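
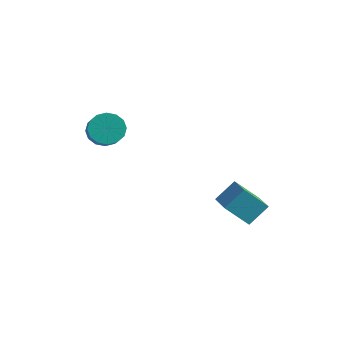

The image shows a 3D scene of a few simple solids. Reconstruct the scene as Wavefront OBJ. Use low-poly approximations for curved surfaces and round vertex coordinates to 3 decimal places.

v 3.609 1.493 -4.013
v 2.602 0.757 -2.743
v 4.074 2.518 -3.051
v 3.066 1.782 -1.781
v 4.814 0.558 -3.599
v 3.806 -0.178 -2.329
v 5.278 1.583 -2.637
v 4.271 0.847 -1.367
v -2.3 -1.94 1.981
v -1.611 -2.009 1.302
v -0.791 -2.849 2.219
v -1.48 -2.78 2.899
v -1.491 -1.601 1.568
v -0.67 -2.441 2.485
v -1.587 -1.283 1.945
v -0.767 -2.124 2.862
v -1.874 -1.142 2.332
v -1.054 -1.982 3.249
v -2.276 -1.214 2.625
v -1.456 -2.055 3.542
v -2.684 -1.481 2.745
v -1.864 -2.321 3.662
v -2.989 -1.871 2.661
v -2.169 -2.711 3.578
v -3.11 -2.279 2.395
v -2.289 -3.119 3.312
v -3.013 -2.596 2.018
v -2.193 -3.437 2.935
v -2.726 -2.738 1.631
v -1.906 -3.578 2.548
v -2.324 -2.665 1.338
v -1.504 -3.506 2.255
v -1.916 -2.399 1.218
v -1.096 -3.239 2.135
f 2 4 1
f 5 2 1
f 1 4 3
f 3 5 1
f 2 8 4
f 6 2 5
f 6 8 2
f 4 8 3
f 7 5 3
f 3 8 7
f 7 6 5
f 8 6 7
f 10 9 13
f 10 13 11
f 11 13 14
f 11 14 12
f 13 9 15
f 13 15 14
f 14 15 16
f 14 16 12
f 15 9 17
f 15 17 16
f 16 17 18
f 16 18 12
f 17 9 19
f 17 19 18
f 18 19 20
f 18 20 12
f 19 9 21
f 19 21 20
f 20 21 22
f 20 22 12
f 21 9 23
f 21 23 22
f 22 23 24
f 22 24 12
f 23 9 25
f 23 25 24
f 24 25 26
f 24 26 12
f 25 9 27
f 25 27 26
f 26 27 28
f 26 28 12
f 27 9 29
f 27 29 28
f 28 29 30
f 28 30 12
f 29 9 31
f 29 31 30
f 30 31 32
f 30 32 12
f 31 9 33
f 31 33 32
f 32 33 34
f 32 34 12
f 33 9 10
f 33 10 34
f 34 10 11
f 34 11 12



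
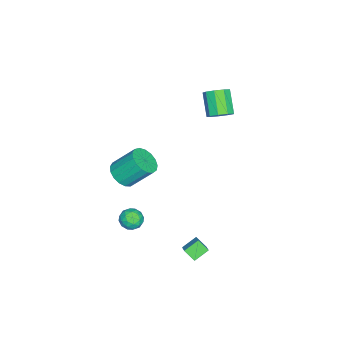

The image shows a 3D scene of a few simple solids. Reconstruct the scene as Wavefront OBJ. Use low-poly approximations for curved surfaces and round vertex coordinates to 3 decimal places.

v 1.451 -0.957 -3.806
v 2.229 -0.945 -3.818
v 1.471 -2.215 -3.762
v 2.249 -2.203 -3.774
v 1.866 -1.947 -3.147
v 1.854 -1.169 -3.175
v 1.846 -1.991 -4.405
v 1.834 -1.213 -4.433
v 2.473 -1.584 -4.189
v 2.485 -1.557 -3.411
v 1.215 -1.603 -4.169
v 1.227 -1.576 -3.391
v 1.838 -0.841 -3.816
v 1.862 -2.319 -3.764
v 1.636 -2.169 -3.396
v 2.094 -2.162 -3.403
v 1.618 -0.972 -3.438
v 2.075 -0.965 -3.445
v 1.861 -1.554 -3.051
v 1.625 -2.195 -4.135
v 2.082 -2.188 -4.142
v 1.606 -0.998 -4.177
v 2.064 -0.991 -4.184
v 1.839 -1.606 -4.529
v 2.439 -1.209 -4.041
v 2.451 -1.949 -4.015
v 2.214 -1.824 -4.386
v 2.207 -1.367 -4.402
v 2.446 -1.193 -3.584
v 2.458 -1.933 -3.558
v 2.233 -1.782 -3.19
v 2.226 -1.325 -3.206
v 2.59 -1.569 -3.802
v 1.242 -1.227 -4.022
v 1.254 -1.967 -3.996
v 1.474 -1.835 -4.374
v 1.467 -1.378 -4.39
v 1.249 -1.211 -3.565
v 1.261 -1.951 -3.539
v 1.493 -1.793 -3.178
v 1.486 -1.336 -3.194
v 1.11 -1.591 -3.778
v 1.99 -2.006 0.474
v 2.464 -1.343 -0.014
v 2.145 -0.091 1.379
v 1.67 -0.754 1.866
v 2.034 -1.295 -0.155
v 1.715 -0.043 1.238
v 1.595 -1.411 -0.152
v 1.275 -0.158 1.24
v 1.245 -1.663 -0.006
v 0.926 -0.41 1.387
v 1.066 -1.993 0.25
v 0.747 -0.741 1.643
v 1.099 -2.326 0.557
v 0.78 -1.074 1.95
v 1.336 -2.587 0.846
v 1.017 -1.334 2.238
v 1.722 -2.714 1.049
v 1.403 -1.461 2.441
v 2.17 -2.679 1.12
v 1.851 -1.426 2.513
v 2.577 -2.49 1.043
v 2.257 -1.237 2.436
v 2.848 -2.19 0.836
v 2.529 -0.938 2.229
v 2.924 -1.848 0.546
v 2.604 -0.596 1.938
v 2.785 -1.542 0.239
v 2.466 -0.29 1.632
v 2.892 2.745 -2.962
v 3.582 3.114 -2.459
v 2.989 3.391 -3.567
v 3.678 3.76 -3.064
v 3.582 2.16 -3.476
v 4.271 2.529 -2.973
v 3.678 2.806 -4.081
v 4.368 3.175 -3.578
v -2.509 2.286 3.323
v -1.922 2.333 3.879
v -2.963 1.721 5.032
v -3.551 1.674 4.477
v -2.211 2.806 3.869
v -3.253 2.194 5.022
v -2.64 3.035 3.603
v -3.681 2.423 4.756
v -3.008 2.914 3.207
v -4.049 2.302 4.36
v -3.142 2.499 2.865
v -4.184 1.887 4.018
v -2.98 1.985 2.738
v -4.022 1.372 3.891
v -2.598 1.611 2.885
v -3.64 0.999 4.038
v -2.175 1.554 3.237
v -3.216 0.941 4.39
v -1.907 1.839 3.63
v -2.949 1.227 4.783
f 1 38 17
f 38 12 41
f 17 41 6
f 38 41 17
f 1 17 13
f 17 6 18
f 13 18 2
f 17 18 13
f 1 13 22
f 13 2 23
f 22 23 8
f 13 23 22
f 1 22 34
f 22 8 37
f 34 37 11
f 22 37 34
f 1 34 38
f 34 11 42
f 38 42 12
f 34 42 38
f 2 18 29
f 18 6 32
f 29 32 10
f 18 32 29
f 6 41 19
f 41 12 40
f 19 40 5
f 41 40 19
f 12 42 39
f 42 11 35
f 39 35 3
f 42 35 39
f 11 37 36
f 37 8 24
f 36 24 7
f 37 24 36
f 8 23 28
f 23 2 25
f 28 25 9
f 23 25 28
f 4 30 16
f 30 10 31
f 16 31 5
f 30 31 16
f 4 16 14
f 16 5 15
f 14 15 3
f 16 15 14
f 4 14 21
f 14 3 20
f 21 20 7
f 14 20 21
f 4 21 26
f 21 7 27
f 26 27 9
f 21 27 26
f 4 26 30
f 26 9 33
f 30 33 10
f 26 33 30
f 5 31 19
f 31 10 32
f 19 32 6
f 31 32 19
f 3 15 39
f 15 5 40
f 39 40 12
f 15 40 39
f 7 20 36
f 20 3 35
f 36 35 11
f 20 35 36
f 9 27 28
f 27 7 24
f 28 24 8
f 27 24 28
f 10 33 29
f 33 9 25
f 29 25 2
f 33 25 29
f 44 43 47
f 44 47 45
f 45 47 48
f 45 48 46
f 47 43 49
f 47 49 48
f 48 49 50
f 48 50 46
f 49 43 51
f 49 51 50
f 50 51 52
f 50 52 46
f 51 43 53
f 51 53 52
f 52 53 54
f 52 54 46
f 53 43 55
f 53 55 54
f 54 55 56
f 54 56 46
f 55 43 57
f 55 57 56
f 56 57 58
f 56 58 46
f 57 43 59
f 57 59 58
f 58 59 60
f 58 60 46
f 59 43 61
f 59 61 60
f 60 61 62
f 60 62 46
f 61 43 63
f 61 63 62
f 62 63 64
f 62 64 46
f 63 43 65
f 63 65 64
f 64 65 66
f 64 66 46
f 65 43 67
f 65 67 66
f 66 67 68
f 66 68 46
f 67 43 69
f 67 69 68
f 68 69 70
f 68 70 46
f 69 43 44
f 69 44 70
f 70 44 45
f 70 45 46
f 72 74 71
f 75 72 71
f 71 74 73
f 73 75 71
f 72 78 74
f 76 72 75
f 76 78 72
f 74 78 73
f 77 75 73
f 73 78 77
f 77 76 75
f 78 76 77
f 80 79 83
f 80 83 81
f 81 83 84
f 81 84 82
f 83 79 85
f 83 85 84
f 84 85 86
f 84 86 82
f 85 79 87
f 85 87 86
f 86 87 88
f 86 88 82
f 87 79 89
f 87 89 88
f 88 89 90
f 88 90 82
f 89 79 91
f 89 91 90
f 90 91 92
f 90 92 82
f 91 79 93
f 91 93 92
f 92 93 94
f 92 94 82
f 93 79 95
f 93 95 94
f 94 95 96
f 94 96 82
f 95 79 97
f 95 97 96
f 96 97 98
f 96 98 82
f 97 79 80
f 97 80 98
f 98 80 81
f 98 81 82



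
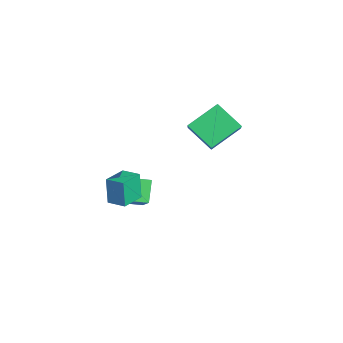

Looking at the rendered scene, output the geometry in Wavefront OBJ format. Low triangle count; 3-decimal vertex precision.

v 4.055 -3.078 -1.312
v 3.798 -3.088 -0.099
v 3.28 -2.284 -1.469
v 3.024 -2.295 -0.256
v 4.636 -2.485 -1.184
v 4.38 -2.496 0.029
v 3.862 -1.692 -1.341
v 3.605 -1.702 -0.128
v 0.856 -2.321 -3.961
v 0.123 -2.062 -3.128
v 1.047 -1.153 -4.157
v 0.314 -0.893 -3.323
v 2.466 -2.347 -2.537
v 1.733 -2.087 -1.703
v 2.657 -1.178 -2.732
v 1.924 -0.919 -1.899
v -0.305 1.018 -0.359
v -0.741 2.399 0.512
v -1.896 1.354 -1.688
v -2.332 2.735 -0.817
v 0.612 1.865 -1.243
v 0.176 3.246 -0.372
v -0.979 2.201 -2.572
v -1.415 3.582 -1.701
f 2 4 1
f 5 2 1
f 1 4 3
f 3 5 1
f 2 8 4
f 6 2 5
f 6 8 2
f 4 8 3
f 7 5 3
f 3 8 7
f 7 6 5
f 8 6 7
f 10 12 9
f 13 10 9
f 9 12 11
f 11 13 9
f 10 16 12
f 14 10 13
f 14 16 10
f 12 16 11
f 15 13 11
f 11 16 15
f 15 14 13
f 16 14 15
f 18 20 17
f 21 18 17
f 17 20 19
f 19 21 17
f 18 24 20
f 22 18 21
f 22 24 18
f 20 24 19
f 23 21 19
f 19 24 23
f 23 22 21
f 24 22 23



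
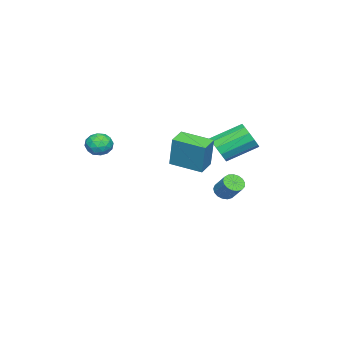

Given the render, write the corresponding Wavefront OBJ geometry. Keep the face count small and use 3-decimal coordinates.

v -0.009 1.905 0.538
v 0.369 2.243 2.473
v -0.019 3.767 0.215
v 0.359 4.105 2.149
v 1.081 1.875 0.331
v 1.459 2.213 2.265
v 1.071 3.737 0.007
v 1.449 4.075 1.942
v -3.058 2.89 0.023
v -2.277 3.134 0.485
v -3.32 4.633 1.459
v -4.102 4.39 0.997
v -2.282 3.42 0.039
v -3.325 4.919 1.013
v -2.533 3.538 -0.411
v -3.577 5.037 0.562
v -2.952 3.45 -0.724
v -3.995 4.95 0.249
v -3.404 3.185 -0.8
v -4.447 4.684 0.174
v -3.746 2.826 -0.614
v -4.789 4.325 0.359
v -3.87 2.487 -0.226
v -4.913 3.987 0.748
v -3.737 2.277 0.241
v -4.78 3.776 1.215
v -3.388 2.261 0.639
v -4.431 3.761 1.613
v -2.934 2.445 0.842
v -3.977 3.945 1.815
v -2.52 2.77 0.784
v -3.563 4.27 1.758
v -3.822 2.989 -3.391
v -3.477 3.329 -3.84
v -2.994 4.11 -2.878
v -3.338 3.771 -2.429
v -3.753 3.482 -3.825
v -3.27 4.263 -2.863
v -4.045 3.522 -3.711
v -3.562 4.303 -2.749
v -4.286 3.44 -3.523
v -3.802 4.221 -2.562
v -4.42 3.255 -3.306
v -3.937 4.036 -2.344
v -4.417 3.009 -3.107
v -3.934 3.79 -2.145
v -4.278 2.758 -2.974
v -3.795 3.54 -2.012
v -4.034 2.561 -2.936
v -3.551 3.342 -1.974
v -3.742 2.462 -3.003
v -3.259 3.243 -2.041
v -3.468 2.483 -3.158
v -2.984 3.265 -2.196
v -3.275 2.621 -3.367
v -2.791 3.402 -2.405
v -3.207 2.843 -3.581
v -2.723 3.624 -2.619
v -3.28 3.098 -3.752
v -2.797 3.88 -2.79
v 3.046 -0.588 2.534
v 3.763 -0.523 2.187
v 2.857 -1.717 1.933
v 3.574 -1.652 1.586
v 3.521 -1.779 2.373
v 3.638 -1.082 2.745
v 2.982 -1.158 1.375
v 3.099 -0.461 1.747
v 3.724 -0.876 1.471
v 4.057 -1.26 2.088
v 2.563 -0.98 2.032
v 2.896 -1.364 2.649
v 3.421 -0.456 2.413
v 3.199 -1.784 1.707
v 3.168 -1.859 2.169
v 3.589 -1.82 1.966
v 3.347 -0.785 2.741
v 3.769 -0.747 2.537
v 3.627 -1.485 2.647
v 2.851 -1.493 1.583
v 3.273 -1.455 1.379
v 3.031 -0.42 2.154
v 3.452 -0.381 1.951
v 2.993 -0.755 1.473
v 3.819 -0.626 1.788
v 3.708 -1.289 1.435
v 3.36 -0.999 1.311
v 3.429 -0.589 1.53
v 4.015 -0.851 2.151
v 3.904 -1.515 1.798
v 3.873 -1.59 2.26
v 3.941 -1.179 2.479
v 3.992 -1.058 1.73
v 2.716 -0.725 2.322
v 2.605 -1.389 1.969
v 2.679 -1.061 1.641
v 2.747 -0.65 1.86
v 2.912 -0.951 2.685
v 2.801 -1.614 2.332
v 3.191 -1.651 2.59
v 3.26 -1.241 2.809
v 2.628 -1.182 2.39
f 2 4 1
f 5 2 1
f 1 4 3
f 3 5 1
f 2 8 4
f 6 2 5
f 6 8 2
f 4 8 3
f 7 5 3
f 3 8 7
f 7 6 5
f 8 6 7
f 10 9 13
f 10 13 11
f 11 13 14
f 11 14 12
f 13 9 15
f 13 15 14
f 14 15 16
f 14 16 12
f 15 9 17
f 15 17 16
f 16 17 18
f 16 18 12
f 17 9 19
f 17 19 18
f 18 19 20
f 18 20 12
f 19 9 21
f 19 21 20
f 20 21 22
f 20 22 12
f 21 9 23
f 21 23 22
f 22 23 24
f 22 24 12
f 23 9 25
f 23 25 24
f 24 25 26
f 24 26 12
f 25 9 27
f 25 27 26
f 26 27 28
f 26 28 12
f 27 9 29
f 27 29 28
f 28 29 30
f 28 30 12
f 29 9 31
f 29 31 30
f 30 31 32
f 30 32 12
f 31 9 10
f 31 10 32
f 32 10 11
f 32 11 12
f 34 33 37
f 34 37 35
f 35 37 38
f 35 38 36
f 37 33 39
f 37 39 38
f 38 39 40
f 38 40 36
f 39 33 41
f 39 41 40
f 40 41 42
f 40 42 36
f 41 33 43
f 41 43 42
f 42 43 44
f 42 44 36
f 43 33 45
f 43 45 44
f 44 45 46
f 44 46 36
f 45 33 47
f 45 47 46
f 46 47 48
f 46 48 36
f 47 33 49
f 47 49 48
f 48 49 50
f 48 50 36
f 49 33 51
f 49 51 50
f 50 51 52
f 50 52 36
f 51 33 53
f 51 53 52
f 52 53 54
f 52 54 36
f 53 33 55
f 53 55 54
f 54 55 56
f 54 56 36
f 55 33 57
f 55 57 56
f 56 57 58
f 56 58 36
f 57 33 59
f 57 59 58
f 58 59 60
f 58 60 36
f 59 33 34
f 59 34 60
f 60 34 35
f 60 35 36
f 61 98 77
f 98 72 101
f 77 101 66
f 98 101 77
f 61 77 73
f 77 66 78
f 73 78 62
f 77 78 73
f 61 73 82
f 73 62 83
f 82 83 68
f 73 83 82
f 61 82 94
f 82 68 97
f 94 97 71
f 82 97 94
f 61 94 98
f 94 71 102
f 98 102 72
f 94 102 98
f 62 78 89
f 78 66 92
f 89 92 70
f 78 92 89
f 66 101 79
f 101 72 100
f 79 100 65
f 101 100 79
f 72 102 99
f 102 71 95
f 99 95 63
f 102 95 99
f 71 97 96
f 97 68 84
f 96 84 67
f 97 84 96
f 68 83 88
f 83 62 85
f 88 85 69
f 83 85 88
f 64 90 76
f 90 70 91
f 76 91 65
f 90 91 76
f 64 76 74
f 76 65 75
f 74 75 63
f 76 75 74
f 64 74 81
f 74 63 80
f 81 80 67
f 74 80 81
f 64 81 86
f 81 67 87
f 86 87 69
f 81 87 86
f 64 86 90
f 86 69 93
f 90 93 70
f 86 93 90
f 65 91 79
f 91 70 92
f 79 92 66
f 91 92 79
f 63 75 99
f 75 65 100
f 99 100 72
f 75 100 99
f 67 80 96
f 80 63 95
f 96 95 71
f 80 95 96
f 69 87 88
f 87 67 84
f 88 84 68
f 87 84 88
f 70 93 89
f 93 69 85
f 89 85 62
f 93 85 89



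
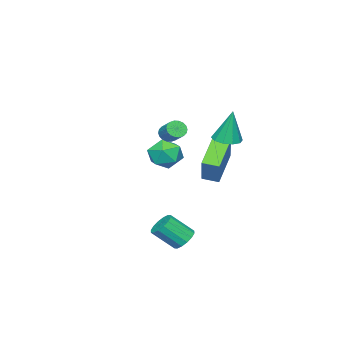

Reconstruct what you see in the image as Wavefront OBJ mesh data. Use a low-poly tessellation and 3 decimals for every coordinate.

v -1.96 -1.625 -0.009
v -0.918 -1.379 0.06
v -1.622 -3.221 0.58
v -0.58 -2.975 0.649
v -1.284 -2.518 1.316
v -1.493 -1.531 0.952
v -1.047 -3.069 -0.312
v -1.256 -2.082 -0.676
v -0.354 -2.271 -0.128
v -0.501 -1.931 0.879
v -2.039 -2.669 -0.239
v -2.186 -2.329 0.768
v 3.482 2.338 -3.032
v 3.919 2.061 -3.547
v 4.615 1.146 -2.463
v 4.178 1.422 -1.948
v 4.105 2.362 -3.412
v 4.801 1.446 -2.329
v 4.123 2.656 -3.175
v 4.819 1.74 -2.092
v 3.97 2.865 -2.9
v 4.666 1.949 -1.817
v 3.686 2.932 -2.66
v 4.382 2.017 -1.577
v 3.347 2.841 -2.52
v 4.043 1.925 -1.437
v 3.045 2.614 -2.517
v 3.741 1.699 -1.433
v 2.859 2.314 -2.651
v 3.555 1.398 -1.568
v 2.841 2.02 -2.888
v 3.537 1.104 -1.805
v 2.994 1.811 -3.163
v 3.69 0.895 -2.08
v 3.278 1.743 -3.403
v 3.974 0.828 -2.32
v 3.617 1.835 -3.543
v 4.313 0.919 -2.46
v 1.146 -0.319 2.904
v 1.599 -0.634 3.004
v 2.046 0.205 3.615
v 1.594 0.519 3.516
v 1.66 -0.513 2.795
v 2.107 0.325 3.406
v 1.619 -0.355 2.607
v 2.067 0.484 3.218
v 1.485 -0.189 2.478
v 1.932 0.649 3.089
v 1.283 -0.049 2.433
v 1.731 0.789 3.044
v 1.055 0.037 2.482
v 1.502 0.876 3.093
v 0.844 0.053 2.615
v 1.292 0.892 3.226
v 0.694 -0.005 2.805
v 1.141 0.834 3.416
v 0.633 -0.125 3.014
v 1.08 0.713 3.625
v 0.673 -0.284 3.202
v 1.121 0.555 3.813
v 0.808 -0.449 3.331
v 1.255 0.389 3.942
v 1.009 -0.589 3.376
v 1.457 0.249 3.987
v 1.238 -0.676 3.327
v 1.685 0.163 3.938
v 1.448 -0.692 3.194
v 1.896 0.147 3.805
v 0.391 2.694 2.956
v 1.131 2.965 2.907
v 0.389 3.046 4.884
v 0.828 3.341 2.838
v 0.358 3.47 2.814
v -0.1 3.303 2.844
v -0.37 2.902 2.917
v -0.35 2.423 3.005
v -0.046 2.046 3.074
v 0.424 1.917 3.098
v 0.882 2.085 3.068
v 1.152 2.485 2.995
v -0.598 0.483 -0.607
v -2.221 0.063 0.675
v -0.946 1.329 -0.771
v -2.569 0.91 0.511
v 0.469 1.23 0.989
v -1.154 0.811 2.271
v 0.121 2.077 0.825
v -1.502 1.657 2.107
f 1 12 6
f 1 6 2
f 1 2 8
f 1 8 11
f 1 11 12
f 2 6 10
f 6 12 5
f 12 11 3
f 11 8 7
f 8 2 9
f 4 10 5
f 4 5 3
f 4 3 7
f 4 7 9
f 4 9 10
f 5 10 6
f 3 5 12
f 7 3 11
f 9 7 8
f 10 9 2
f 14 13 17
f 14 17 15
f 15 17 18
f 15 18 16
f 17 13 19
f 17 19 18
f 18 19 20
f 18 20 16
f 19 13 21
f 19 21 20
f 20 21 22
f 20 22 16
f 21 13 23
f 21 23 22
f 22 23 24
f 22 24 16
f 23 13 25
f 23 25 24
f 24 25 26
f 24 26 16
f 25 13 27
f 25 27 26
f 26 27 28
f 26 28 16
f 27 13 29
f 27 29 28
f 28 29 30
f 28 30 16
f 29 13 31
f 29 31 30
f 30 31 32
f 30 32 16
f 31 13 33
f 31 33 32
f 32 33 34
f 32 34 16
f 33 13 35
f 33 35 34
f 34 35 36
f 34 36 16
f 35 13 37
f 35 37 36
f 36 37 38
f 36 38 16
f 37 13 14
f 37 14 38
f 38 14 15
f 38 15 16
f 40 39 43
f 40 43 41
f 41 43 44
f 41 44 42
f 43 39 45
f 43 45 44
f 44 45 46
f 44 46 42
f 45 39 47
f 45 47 46
f 46 47 48
f 46 48 42
f 47 39 49
f 47 49 48
f 48 49 50
f 48 50 42
f 49 39 51
f 49 51 50
f 50 51 52
f 50 52 42
f 51 39 53
f 51 53 52
f 52 53 54
f 52 54 42
f 53 39 55
f 53 55 54
f 54 55 56
f 54 56 42
f 55 39 57
f 55 57 56
f 56 57 58
f 56 58 42
f 57 39 59
f 57 59 58
f 58 59 60
f 58 60 42
f 59 39 61
f 59 61 60
f 60 61 62
f 60 62 42
f 61 39 63
f 61 63 62
f 62 63 64
f 62 64 42
f 63 39 65
f 63 65 64
f 64 65 66
f 64 66 42
f 65 39 67
f 65 67 66
f 66 67 68
f 66 68 42
f 67 39 40
f 67 40 68
f 68 40 41
f 68 41 42
f 70 69 72
f 70 72 71
f 72 69 73
f 72 73 71
f 73 69 74
f 73 74 71
f 74 69 75
f 74 75 71
f 75 69 76
f 75 76 71
f 76 69 77
f 76 77 71
f 77 69 78
f 77 78 71
f 78 69 79
f 78 79 71
f 79 69 80
f 79 80 71
f 80 69 70
f 80 70 71
f 82 84 81
f 85 82 81
f 81 84 83
f 83 85 81
f 82 88 84
f 86 82 85
f 86 88 82
f 84 88 83
f 87 85 83
f 83 88 87
f 87 86 85
f 88 86 87



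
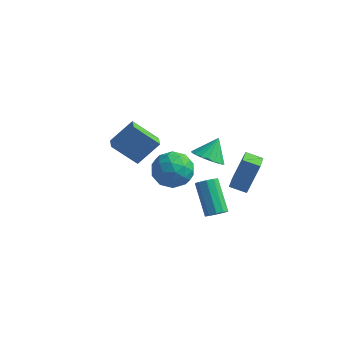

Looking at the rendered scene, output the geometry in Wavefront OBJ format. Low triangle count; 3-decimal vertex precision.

v -0.545 -0.369 -1.113
v 0.485 -1.025 -0.894
v -1.165 -1.775 -2.406
v -0.135 -2.431 -2.187
v -0.997 -2.316 -1.302
v -0.614 -1.448 -0.503
v -0.066 -1.352 -2.797
v 0.317 -0.484 -1.998
v 0.781 -1.633 -1.935
v 0.206 -2.229 -1.011
v -0.886 -0.571 -2.289
v -1.461 -1.167 -1.365
v 0.025 -0.574 -0.89
v -0.705 -2.226 -2.41
v -1.211 -2.159 -1.89
v -0.606 -2.544 -1.761
v -0.621 -0.822 -0.66
v -0.016 -1.208 -0.532
v -0.887 -1.967 -0.771
v -0.664 -1.592 -2.768
v -0.059 -1.978 -2.64
v -0.074 -0.256 -1.539
v 0.531 -0.641 -1.41
v 0.207 -0.833 -2.529
v 0.804 -1.317 -1.374
v 0.439 -2.143 -2.133
v 0.48 -1.509 -2.492
v 0.705 -0.998 -2.022
v 0.466 -1.667 -0.831
v 0.101 -2.493 -1.59
v -0.405 -2.426 -1.07
v -0.18 -1.915 -0.601
v 0.64 -2.024 -1.442
v -0.781 -0.307 -1.71
v -1.146 -1.133 -2.469
v -0.5 -0.885 -2.699
v -0.275 -0.374 -2.23
v -1.119 -0.657 -1.167
v -1.484 -1.483 -1.926
v -1.385 -1.802 -1.278
v -1.16 -1.291 -0.808
v -1.32 -0.776 -1.858
v 3.276 -3.752 -2.039
v 3.831 -3.535 -1.78
v 2.74 -2.411 -0.382
v 2.184 -2.628 -0.641
v 3.722 -3.28 -2.071
v 2.63 -2.156 -0.672
v 3.442 -3.205 -2.349
v 2.351 -2.081 -0.95
v 3.099 -3.339 -2.509
v 2.007 -2.215 -1.111
v 2.823 -3.631 -2.49
v 1.732 -2.507 -1.091
v 2.72 -3.969 -2.298
v 1.629 -2.845 -0.9
v 2.83 -4.224 -2.008
v 1.738 -3.1 -0.609
v 3.109 -4.299 -1.73
v 2.018 -3.175 -0.331
v 3.453 -4.165 -1.569
v 2.361 -3.041 -0.171
v 3.728 -3.873 -1.589
v 2.637 -2.749 -0.19
v 2.785 -1.01 -2.236
v 3.224 -0.278 -0.406
v 2.455 0.193 -2.638
v 2.893 0.925 -0.807
v 3.747 -0.845 -2.533
v 4.185 -0.113 -0.702
v 3.416 0.358 -2.934
v 3.855 1.09 -1.104
v -3.418 0.457 -3.275
v -4.823 0.06 -1.983
v -2.509 1.412 -1.992
v -3.914 1.015 -0.7
v -2.966 -0.315 -3.02
v -4.371 -0.712 -1.728
v -2.057 0.64 -1.737
v -3.462 0.243 -0.445
v 0.493 1.35 -2.555
v 1.321 1.698 -3.017
v 0.727 2.27 -1.445
v 0.998 1.968 -3.174
v 0.575 2.116 -3.208
v 0.135 2.112 -3.112
v -0.233 1.957 -2.906
v -0.457 1.682 -2.63
v -0.493 1.341 -2.34
v -0.334 1.002 -2.092
v -0.011 0.731 -1.935
v 0.412 0.584 -1.901
v 0.851 0.587 -1.997
v 1.22 0.742 -2.203
v 1.444 1.017 -2.479
v 1.48 1.358 -2.769
f 1 38 17
f 38 12 41
f 17 41 6
f 38 41 17
f 1 17 13
f 17 6 18
f 13 18 2
f 17 18 13
f 1 13 22
f 13 2 23
f 22 23 8
f 13 23 22
f 1 22 34
f 22 8 37
f 34 37 11
f 22 37 34
f 1 34 38
f 34 11 42
f 38 42 12
f 34 42 38
f 2 18 29
f 18 6 32
f 29 32 10
f 18 32 29
f 6 41 19
f 41 12 40
f 19 40 5
f 41 40 19
f 12 42 39
f 42 11 35
f 39 35 3
f 42 35 39
f 11 37 36
f 37 8 24
f 36 24 7
f 37 24 36
f 8 23 28
f 23 2 25
f 28 25 9
f 23 25 28
f 4 30 16
f 30 10 31
f 16 31 5
f 30 31 16
f 4 16 14
f 16 5 15
f 14 15 3
f 16 15 14
f 4 14 21
f 14 3 20
f 21 20 7
f 14 20 21
f 4 21 26
f 21 7 27
f 26 27 9
f 21 27 26
f 4 26 30
f 26 9 33
f 30 33 10
f 26 33 30
f 5 31 19
f 31 10 32
f 19 32 6
f 31 32 19
f 3 15 39
f 15 5 40
f 39 40 12
f 15 40 39
f 7 20 36
f 20 3 35
f 36 35 11
f 20 35 36
f 9 27 28
f 27 7 24
f 28 24 8
f 27 24 28
f 10 33 29
f 33 9 25
f 29 25 2
f 33 25 29
f 44 43 47
f 44 47 45
f 45 47 48
f 45 48 46
f 47 43 49
f 47 49 48
f 48 49 50
f 48 50 46
f 49 43 51
f 49 51 50
f 50 51 52
f 50 52 46
f 51 43 53
f 51 53 52
f 52 53 54
f 52 54 46
f 53 43 55
f 53 55 54
f 54 55 56
f 54 56 46
f 55 43 57
f 55 57 56
f 56 57 58
f 56 58 46
f 57 43 59
f 57 59 58
f 58 59 60
f 58 60 46
f 59 43 61
f 59 61 60
f 60 61 62
f 60 62 46
f 61 43 63
f 61 63 62
f 62 63 64
f 62 64 46
f 63 43 44
f 63 44 64
f 64 44 45
f 64 45 46
f 66 68 65
f 69 66 65
f 65 68 67
f 67 69 65
f 66 72 68
f 70 66 69
f 70 72 66
f 68 72 67
f 71 69 67
f 67 72 71
f 71 70 69
f 72 70 71
f 74 76 73
f 77 74 73
f 73 76 75
f 75 77 73
f 74 80 76
f 78 74 77
f 78 80 74
f 76 80 75
f 79 77 75
f 75 80 79
f 79 78 77
f 80 78 79
f 82 81 84
f 82 84 83
f 84 81 85
f 84 85 83
f 85 81 86
f 85 86 83
f 86 81 87
f 86 87 83
f 87 81 88
f 87 88 83
f 88 81 89
f 88 89 83
f 89 81 90
f 89 90 83
f 90 81 91
f 90 91 83
f 91 81 92
f 91 92 83
f 92 81 93
f 92 93 83
f 93 81 94
f 93 94 83
f 94 81 95
f 94 95 83
f 95 81 96
f 95 96 83
f 96 81 82
f 96 82 83



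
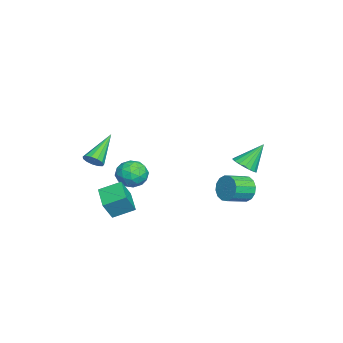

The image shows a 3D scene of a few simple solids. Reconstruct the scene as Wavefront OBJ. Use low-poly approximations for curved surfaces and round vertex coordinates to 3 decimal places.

v 0.429 -3.709 -2.367
v 0.912 -4.131 -1.236
v 0.194 -2.499 -1.816
v 0.677 -2.921 -0.685
v 1.843 -3.239 -2.795
v 2.326 -3.661 -1.664
v 1.608 -2.029 -2.244
v 2.091 -2.451 -1.113
v -0.284 3.557 -1.308
v 0.205 3.678 -2.005
v 1.034 2.725 -1.588
v 0.544 2.603 -0.892
v 0.37 3.955 -1.698
v 1.199 3.002 -1.282
v 0.36 4.126 -1.287
v 1.189 3.172 -0.871
v 0.177 4.144 -0.881
v 1.006 3.19 -0.465
v -0.129 4.005 -0.59
v 0.699 3.051 -0.174
v -0.478 3.745 -0.492
v 0.351 2.792 -0.075
v -0.774 3.435 -0.612
v 0.055 2.482 -0.195
v -0.939 3.158 -0.918
v -0.11 2.205 -0.502
v -0.929 2.988 -1.329
v -0.1 2.034 -0.913
v -0.746 2.97 -1.735
v 0.083 2.016 -1.319
v -0.439 3.109 -2.026
v 0.389 2.155 -1.61
v -0.091 3.368 -2.125
v 0.738 2.415 -1.708
v 3.2 -3.964 2.066
v 3.409 -4.307 2.525
v 1.64 -3.276 3.294
v 3.566 -4.002 2.553
v 3.606 -3.685 2.426
v 3.517 -3.456 2.185
v 3.327 -3.389 1.907
v 3.097 -3.504 1.679
v 2.9 -3.765 1.574
v 2.797 -4.089 1.625
v 2.823 -4.373 1.817
v 2.968 -4.528 2.088
v 3.186 -4.503 2.352
v -2.105 3.351 -0.484
v -1.702 2.868 0.009
v -2.655 4.329 0.924
v -1.461 3.118 -0.071
v -1.349 3.415 -0.233
v -1.386 3.699 -0.444
v -1.565 3.914 -0.664
v -1.852 4.018 -0.848
v -2.189 3.989 -0.959
v -2.509 3.835 -0.977
v -2.75 3.585 -0.897
v -2.862 3.288 -0.736
v -2.825 3.004 -0.524
v -2.645 2.789 -0.305
v -2.359 2.685 -0.121
v -2.022 2.713 -0.009
v -2.411 -2.055 -1.489
v -1.788 -2.749 -1.816
v -3.652 -2.991 -1.864
v -3.029 -3.685 -2.191
v -3.08 -3.483 -1.225
v -2.313 -2.904 -0.993
v -3.127 -2.836 -2.687
v -2.36 -2.257 -2.455
v -2.231 -3.232 -2.556
v -2.202 -3.632 -1.653
v -3.238 -2.108 -2.027
v -3.209 -2.508 -1.124
v -1.99 -2.32 -1.62
v -3.45 -3.42 -2.06
v -3.48 -3.301 -1.493
v -3.114 -3.709 -1.685
v -2.299 -2.411 -1.136
v -1.933 -2.819 -1.328
v -2.693 -3.25 -0.981
v -3.507 -2.921 -2.352
v -3.141 -3.329 -2.544
v -2.326 -2.031 -1.995
v -1.96 -2.439 -2.187
v -2.747 -2.49 -2.699
v -1.885 -3.012 -2.247
v -2.614 -3.562 -2.467
v -2.671 -3.063 -2.759
v -2.22 -2.723 -2.623
v -1.868 -3.247 -1.716
v -2.597 -3.797 -1.936
v -2.627 -3.678 -1.368
v -2.177 -3.338 -1.232
v -2.128 -3.531 -2.151
v -2.843 -1.943 -1.744
v -3.572 -2.493 -1.964
v -3.263 -2.402 -2.448
v -2.813 -2.062 -2.312
v -2.826 -2.178 -1.213
v -3.555 -2.728 -1.433
v -3.22 -3.017 -1.057
v -2.769 -2.677 -0.921
v -3.312 -2.209 -1.529
f 2 4 1
f 5 2 1
f 1 4 3
f 3 5 1
f 2 8 4
f 6 2 5
f 6 8 2
f 4 8 3
f 7 5 3
f 3 8 7
f 7 6 5
f 8 6 7
f 10 9 13
f 10 13 11
f 11 13 14
f 11 14 12
f 13 9 15
f 13 15 14
f 14 15 16
f 14 16 12
f 15 9 17
f 15 17 16
f 16 17 18
f 16 18 12
f 17 9 19
f 17 19 18
f 18 19 20
f 18 20 12
f 19 9 21
f 19 21 20
f 20 21 22
f 20 22 12
f 21 9 23
f 21 23 22
f 22 23 24
f 22 24 12
f 23 9 25
f 23 25 24
f 24 25 26
f 24 26 12
f 25 9 27
f 25 27 26
f 26 27 28
f 26 28 12
f 27 9 29
f 27 29 28
f 28 29 30
f 28 30 12
f 29 9 31
f 29 31 30
f 30 31 32
f 30 32 12
f 31 9 33
f 31 33 32
f 32 33 34
f 32 34 12
f 33 9 10
f 33 10 34
f 34 10 11
f 34 11 12
f 36 35 38
f 36 38 37
f 38 35 39
f 38 39 37
f 39 35 40
f 39 40 37
f 40 35 41
f 40 41 37
f 41 35 42
f 41 42 37
f 42 35 43
f 42 43 37
f 43 35 44
f 43 44 37
f 44 35 45
f 44 45 37
f 45 35 46
f 45 46 37
f 46 35 47
f 46 47 37
f 47 35 36
f 47 36 37
f 49 48 51
f 49 51 50
f 51 48 52
f 51 52 50
f 52 48 53
f 52 53 50
f 53 48 54
f 53 54 50
f 54 48 55
f 54 55 50
f 55 48 56
f 55 56 50
f 56 48 57
f 56 57 50
f 57 48 58
f 57 58 50
f 58 48 59
f 58 59 50
f 59 48 60
f 59 60 50
f 60 48 61
f 60 61 50
f 61 48 62
f 61 62 50
f 62 48 63
f 62 63 50
f 63 48 49
f 63 49 50
f 64 101 80
f 101 75 104
f 80 104 69
f 101 104 80
f 64 80 76
f 80 69 81
f 76 81 65
f 80 81 76
f 64 76 85
f 76 65 86
f 85 86 71
f 76 86 85
f 64 85 97
f 85 71 100
f 97 100 74
f 85 100 97
f 64 97 101
f 97 74 105
f 101 105 75
f 97 105 101
f 65 81 92
f 81 69 95
f 92 95 73
f 81 95 92
f 69 104 82
f 104 75 103
f 82 103 68
f 104 103 82
f 75 105 102
f 105 74 98
f 102 98 66
f 105 98 102
f 74 100 99
f 100 71 87
f 99 87 70
f 100 87 99
f 71 86 91
f 86 65 88
f 91 88 72
f 86 88 91
f 67 93 79
f 93 73 94
f 79 94 68
f 93 94 79
f 67 79 77
f 79 68 78
f 77 78 66
f 79 78 77
f 67 77 84
f 77 66 83
f 84 83 70
f 77 83 84
f 67 84 89
f 84 70 90
f 89 90 72
f 84 90 89
f 67 89 93
f 89 72 96
f 93 96 73
f 89 96 93
f 68 94 82
f 94 73 95
f 82 95 69
f 94 95 82
f 66 78 102
f 78 68 103
f 102 103 75
f 78 103 102
f 70 83 99
f 83 66 98
f 99 98 74
f 83 98 99
f 72 90 91
f 90 70 87
f 91 87 71
f 90 87 91
f 73 96 92
f 96 72 88
f 92 88 65
f 96 88 92



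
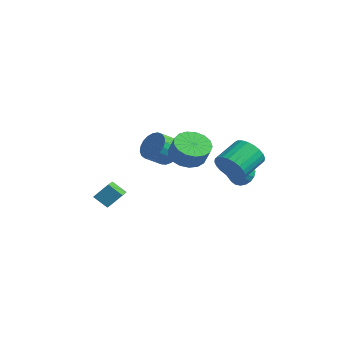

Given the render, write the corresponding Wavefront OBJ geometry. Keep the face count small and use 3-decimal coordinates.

v -1.538 -3.157 -3.418
v -2.225 -3.621 -2.743
v -1.154 -2.431 -2.529
v -1.841 -2.896 -1.853
v -0.659 -4.004 -3.107
v -1.346 -4.469 -2.431
v -0.275 -3.279 -2.217
v -0.962 -3.743 -1.542
v -3.028 1.715 -1.052
v -2.573 1.192 -1.8
v -2.637 0.102 -1.076
v -3.092 0.625 -0.328
v -2.242 1.324 -1.571
v -2.305 0.234 -0.847
v -2.046 1.525 -1.252
v -2.11 0.435 -0.528
v -2.021 1.758 -0.899
v -2.084 0.668 -0.175
v -2.169 1.984 -0.572
v -2.233 0.894 0.152
v -2.466 2.163 -0.328
v -2.53 1.073 0.396
v -2.861 2.265 -0.209
v -2.924 1.175 0.515
v -3.284 2.272 -0.236
v -3.348 1.182 0.488
v -3.663 2.182 -0.405
v -3.727 1.092 0.319
v -3.932 2.012 -0.685
v -3.996 0.922 0.039
v -4.045 1.79 -1.028
v -4.109 0.7 -0.304
v -3.982 1.556 -1.376
v -4.046 0.466 -0.652
v -3.754 1.349 -1.667
v -3.818 0.259 -0.943
v -3.401 1.205 -1.853
v -3.465 0.115 -1.129
v -2.983 1.149 -1.9
v -3.047 0.059 -1.176
v 2.897 1.624 -0.256
v 3.588 1.401 0.502
v 3.254 2.993 1.274
v 2.563 3.216 0.516
v 3.829 1.586 0.227
v 3.495 3.177 0.999
v 3.927 1.776 -0.123
v 3.594 3.367 0.649
v 3.869 1.943 -0.492
v 3.535 3.534 0.28
v 3.663 2.061 -0.826
v 3.329 3.653 -0.054
v 3.34 2.113 -1.073
v 3.006 3.705 -0.301
v 2.95 2.091 -1.195
v 2.616 3.682 -0.423
v 2.551 1.997 -1.175
v 2.218 3.589 -0.403
v 2.206 1.847 -1.014
v 1.872 3.439 -0.242
v 1.965 1.663 -0.739
v 1.631 3.254 0.033
v 1.866 1.473 -0.389
v 1.533 3.064 0.383
v 1.925 1.306 -0.02
v 1.591 2.897 0.752
v 2.131 1.187 0.314
v 1.797 2.779 1.086
v 2.454 1.135 0.561
v 2.12 2.727 1.333
v 2.844 1.158 0.683
v 2.51 2.749 1.455
v 3.242 1.251 0.663
v 2.909 2.843 1.435
v 0.457 4.322 -2.173
v 1.117 4.105 -2.775
v 0.783 2.578 -1.187
v 1.314 4.294 -2.507
v 1.362 4.488 -2.18
v 1.253 4.652 -1.852
v 1.007 4.76 -1.58
v 0.666 4.792 -1.41
v 0.288 4.743 -1.372
v -0.06 4.621 -1.473
v -0.319 4.447 -1.694
v -0.444 4.252 -1.999
v -0.413 4.069 -2.333
v -0.232 3.929 -2.64
v 0.068 3.858 -2.866
v 0.436 3.867 -2.972
v 0.807 3.954 -2.94
v 0.169 0.716 0.023
v 0.987 1.282 -0.446
v 1.689 1.19 0.667
v 0.871 0.624 1.137
v 0.687 1.654 -0.226
v 1.389 1.562 0.887
v 0.267 1.811 0.051
v 0.97 1.719 1.165
v -0.174 1.717 0.322
v 0.528 1.626 1.436
v -0.537 1.394 0.524
v 0.165 1.303 1.638
v -0.739 0.916 0.612
v -0.036 0.824 1.726
v -0.732 0.391 0.565
v -0.03 0.3 1.678
v -0.519 -0.059 0.393
v 0.183 -0.15 1.507
v -0.149 -0.331 0.137
v 0.554 -0.423 1.251
v 0.295 -0.364 -0.145
v 0.997 -0.456 0.969
v 0.709 -0.149 -0.389
v 1.411 -0.241 0.725
v 1 0.263 -0.538
v 1.702 0.172 0.576
v 1.1 0.78 -0.559
v 1.802 0.688 0.555
f 2 4 1
f 5 2 1
f 1 4 3
f 3 5 1
f 2 8 4
f 6 2 5
f 6 8 2
f 4 8 3
f 7 5 3
f 3 8 7
f 7 6 5
f 8 6 7
f 10 9 13
f 10 13 11
f 11 13 14
f 11 14 12
f 13 9 15
f 13 15 14
f 14 15 16
f 14 16 12
f 15 9 17
f 15 17 16
f 16 17 18
f 16 18 12
f 17 9 19
f 17 19 18
f 18 19 20
f 18 20 12
f 19 9 21
f 19 21 20
f 20 21 22
f 20 22 12
f 21 9 23
f 21 23 22
f 22 23 24
f 22 24 12
f 23 9 25
f 23 25 24
f 24 25 26
f 24 26 12
f 25 9 27
f 25 27 26
f 26 27 28
f 26 28 12
f 27 9 29
f 27 29 28
f 28 29 30
f 28 30 12
f 29 9 31
f 29 31 30
f 30 31 32
f 30 32 12
f 31 9 33
f 31 33 32
f 32 33 34
f 32 34 12
f 33 9 35
f 33 35 34
f 34 35 36
f 34 36 12
f 35 9 37
f 35 37 36
f 36 37 38
f 36 38 12
f 37 9 39
f 37 39 38
f 38 39 40
f 38 40 12
f 39 9 10
f 39 10 40
f 40 10 11
f 40 11 12
f 42 41 45
f 42 45 43
f 43 45 46
f 43 46 44
f 45 41 47
f 45 47 46
f 46 47 48
f 46 48 44
f 47 41 49
f 47 49 48
f 48 49 50
f 48 50 44
f 49 41 51
f 49 51 50
f 50 51 52
f 50 52 44
f 51 41 53
f 51 53 52
f 52 53 54
f 52 54 44
f 53 41 55
f 53 55 54
f 54 55 56
f 54 56 44
f 55 41 57
f 55 57 56
f 56 57 58
f 56 58 44
f 57 41 59
f 57 59 58
f 58 59 60
f 58 60 44
f 59 41 61
f 59 61 60
f 60 61 62
f 60 62 44
f 61 41 63
f 61 63 62
f 62 63 64
f 62 64 44
f 63 41 65
f 63 65 64
f 64 65 66
f 64 66 44
f 65 41 67
f 65 67 66
f 66 67 68
f 66 68 44
f 67 41 69
f 67 69 68
f 68 69 70
f 68 70 44
f 69 41 71
f 69 71 70
f 70 71 72
f 70 72 44
f 71 41 73
f 71 73 72
f 72 73 74
f 72 74 44
f 73 41 42
f 73 42 74
f 74 42 43
f 74 43 44
f 76 75 78
f 76 78 77
f 78 75 79
f 78 79 77
f 79 75 80
f 79 80 77
f 80 75 81
f 80 81 77
f 81 75 82
f 81 82 77
f 82 75 83
f 82 83 77
f 83 75 84
f 83 84 77
f 84 75 85
f 84 85 77
f 85 75 86
f 85 86 77
f 86 75 87
f 86 87 77
f 87 75 88
f 87 88 77
f 88 75 89
f 88 89 77
f 89 75 90
f 89 90 77
f 90 75 91
f 90 91 77
f 91 75 76
f 91 76 77
f 93 92 96
f 93 96 94
f 94 96 97
f 94 97 95
f 96 92 98
f 96 98 97
f 97 98 99
f 97 99 95
f 98 92 100
f 98 100 99
f 99 100 101
f 99 101 95
f 100 92 102
f 100 102 101
f 101 102 103
f 101 103 95
f 102 92 104
f 102 104 103
f 103 104 105
f 103 105 95
f 104 92 106
f 104 106 105
f 105 106 107
f 105 107 95
f 106 92 108
f 106 108 107
f 107 108 109
f 107 109 95
f 108 92 110
f 108 110 109
f 109 110 111
f 109 111 95
f 110 92 112
f 110 112 111
f 111 112 113
f 111 113 95
f 112 92 114
f 112 114 113
f 113 114 115
f 113 115 95
f 114 92 116
f 114 116 115
f 115 116 117
f 115 117 95
f 116 92 118
f 116 118 117
f 117 118 119
f 117 119 95
f 118 92 93
f 118 93 119
f 119 93 94
f 119 94 95



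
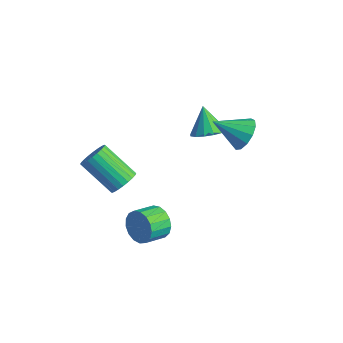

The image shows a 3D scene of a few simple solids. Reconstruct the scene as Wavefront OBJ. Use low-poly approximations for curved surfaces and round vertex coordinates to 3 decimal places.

v -0.953 -2.506 -0.172
v -0.45 -2.649 0.38
v -2.005 -3.156 1.664
v -2.507 -3.014 1.112
v -0.506 -2.361 0.425
v -2.061 -2.869 1.71
v -0.63 -2.095 0.38
v -2.185 -2.603 1.665
v -0.803 -1.893 0.25
v -2.358 -2.4 1.535
v -0.999 -1.783 0.057
v -2.554 -2.291 1.341
v -1.188 -1.784 -0.172
v -2.743 -2.291 1.113
v -1.341 -1.894 -0.401
v -2.896 -2.402 0.884
v -1.435 -2.098 -0.595
v -2.99 -2.606 0.69
v -1.455 -2.364 -0.724
v -3.01 -2.871 0.56
v -1.399 -2.651 -0.77
v -2.954 -3.159 0.515
v -1.275 -2.917 -0.725
v -2.83 -3.425 0.56
v -1.102 -3.12 -0.595
v -2.657 -3.627 0.69
v -0.906 -3.229 -0.401
v -2.461 -3.737 0.883
v -0.717 -3.229 -0.173
v -2.272 -3.736 1.112
v -0.564 -3.118 0.056
v -2.119 -3.626 1.341
v -0.47 -2.914 0.25
v -2.025 -3.422 1.535
v -1.435 3.065 -0.324
v -0.666 3.238 0.111
v -2.225 3.395 0.944
v -0.794 3.646 -0.075
v -1.093 3.898 -0.327
v -1.484 3.927 -0.579
v -1.862 3.725 -0.762
v -2.125 3.347 -0.828
v -2.204 2.893 -0.759
v -2.076 2.485 -0.573
v -1.776 2.233 -0.321
v -1.385 2.204 -0.069
v -1.007 2.406 0.114
v -0.744 2.784 0.18
v 0.443 -1.686 -2.614
v 0.818 -1.933 -3.383
v 0.791 -3.06 -3.035
v 0.417 -2.814 -2.266
v 1.15 -1.862 -3.126
v 1.123 -2.989 -2.778
v 1.32 -1.75 -2.752
v 1.293 -2.877 -2.404
v 1.29 -1.624 -2.347
v 1.263 -2.751 -1.998
v 1.066 -1.512 -2.002
v 1.039 -2.639 -1.654
v 0.699 -1.44 -1.798
v 0.672 -2.567 -1.449
v 0.273 -1.425 -1.781
v 0.246 -2.552 -1.432
v -0.113 -1.469 -1.955
v -0.14 -2.596 -1.606
v -0.372 -1.563 -2.28
v -0.399 -2.69 -1.931
v -0.444 -1.686 -2.681
v -0.471 -2.813 -2.332
v -0.313 -1.809 -3.067
v -0.34 -2.936 -2.719
v -0.008 -1.903 -3.35
v -0.035 -3.03 -3.001
v 0.4 -1.948 -3.464
v 0.373 -3.075 -3.115
v 1.579 2.521 2.094
v 2.042 2.746 2.856
v 0.601 1.439 3.006
v 1.644 3.077 2.823
v 1.226 3.232 2.558
v 0.92 3.161 2.146
v 0.823 2.886 1.717
v 0.966 2.496 1.408
v 1.303 2.113 1.316
v 1.728 1.86 1.471
v 2.106 1.816 1.824
v 2.316 1.997 2.262
v 2.292 2.343 2.647
f 2 1 5
f 2 5 3
f 3 5 6
f 3 6 4
f 5 1 7
f 5 7 6
f 6 7 8
f 6 8 4
f 7 1 9
f 7 9 8
f 8 9 10
f 8 10 4
f 9 1 11
f 9 11 10
f 10 11 12
f 10 12 4
f 11 1 13
f 11 13 12
f 12 13 14
f 12 14 4
f 13 1 15
f 13 15 14
f 14 15 16
f 14 16 4
f 15 1 17
f 15 17 16
f 16 17 18
f 16 18 4
f 17 1 19
f 17 19 18
f 18 19 20
f 18 20 4
f 19 1 21
f 19 21 20
f 20 21 22
f 20 22 4
f 21 1 23
f 21 23 22
f 22 23 24
f 22 24 4
f 23 1 25
f 23 25 24
f 24 25 26
f 24 26 4
f 25 1 27
f 25 27 26
f 26 27 28
f 26 28 4
f 27 1 29
f 27 29 28
f 28 29 30
f 28 30 4
f 29 1 31
f 29 31 30
f 30 31 32
f 30 32 4
f 31 1 33
f 31 33 32
f 32 33 34
f 32 34 4
f 33 1 2
f 33 2 34
f 34 2 3
f 34 3 4
f 36 35 38
f 36 38 37
f 38 35 39
f 38 39 37
f 39 35 40
f 39 40 37
f 40 35 41
f 40 41 37
f 41 35 42
f 41 42 37
f 42 35 43
f 42 43 37
f 43 35 44
f 43 44 37
f 44 35 45
f 44 45 37
f 45 35 46
f 45 46 37
f 46 35 47
f 46 47 37
f 47 35 48
f 47 48 37
f 48 35 36
f 48 36 37
f 50 49 53
f 50 53 51
f 51 53 54
f 51 54 52
f 53 49 55
f 53 55 54
f 54 55 56
f 54 56 52
f 55 49 57
f 55 57 56
f 56 57 58
f 56 58 52
f 57 49 59
f 57 59 58
f 58 59 60
f 58 60 52
f 59 49 61
f 59 61 60
f 60 61 62
f 60 62 52
f 61 49 63
f 61 63 62
f 62 63 64
f 62 64 52
f 63 49 65
f 63 65 64
f 64 65 66
f 64 66 52
f 65 49 67
f 65 67 66
f 66 67 68
f 66 68 52
f 67 49 69
f 67 69 68
f 68 69 70
f 68 70 52
f 69 49 71
f 69 71 70
f 70 71 72
f 70 72 52
f 71 49 73
f 71 73 72
f 72 73 74
f 72 74 52
f 73 49 75
f 73 75 74
f 74 75 76
f 74 76 52
f 75 49 50
f 75 50 76
f 76 50 51
f 76 51 52
f 78 77 80
f 78 80 79
f 80 77 81
f 80 81 79
f 81 77 82
f 81 82 79
f 82 77 83
f 82 83 79
f 83 77 84
f 83 84 79
f 84 77 85
f 84 85 79
f 85 77 86
f 85 86 79
f 86 77 87
f 86 87 79
f 87 77 88
f 87 88 79
f 88 77 89
f 88 89 79
f 89 77 78
f 89 78 79



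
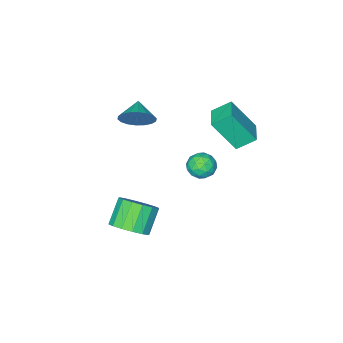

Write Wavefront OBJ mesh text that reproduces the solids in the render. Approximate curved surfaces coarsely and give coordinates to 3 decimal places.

v -0.357 0.218 3.001
v -1.056 0.75 3.612
v -1.093 1.041 1.442
v -1.792 1.574 2.053
v 0.412 1.106 3.107
v -0.287 1.639 3.718
v -0.324 1.93 1.548
v -1.023 2.462 2.159
v 4.098 -0.058 -2.956
v 4.827 -0.248 -2.377
v 3.91 -0.672 -1.364
v 3.182 -0.482 -1.944
v 4.71 0.221 -2.286
v 3.794 -0.203 -1.273
v 4.43 0.615 -2.374
v 3.514 0.191 -1.361
v 4.061 0.829 -2.619
v 3.145 0.405 -1.606
v 3.702 0.805 -2.954
v 2.785 0.381 -1.941
v 3.449 0.55 -3.289
v 2.532 0.126 -2.277
v 3.37 0.132 -3.536
v 2.453 -0.292 -2.523
v 3.486 -0.337 -3.627
v 2.57 -0.761 -2.614
v 3.766 -0.731 -3.539
v 2.85 -1.155 -2.526
v 4.135 -0.945 -3.294
v 3.219 -1.369 -2.281
v 4.495 -0.921 -2.959
v 3.578 -1.345 -1.946
v 4.748 -0.666 -2.623
v 3.831 -1.09 -1.611
v 2.305 -1.618 2.721
v 2.746 -1.574 3.458
v 1.675 -2.302 3.139
v 2.48 -1.302 3.501
v 2.179 -1.093 3.39
v 1.903 -0.988 3.147
v 1.707 -1.007 2.819
v 1.629 -1.148 2.471
v 1.685 -1.382 2.174
v 1.864 -1.662 1.984
v 2.13 -1.934 1.94
v 2.431 -2.143 2.051
v 2.707 -2.248 2.295
v 2.903 -2.228 2.623
v 2.981 -2.088 2.97
v 2.925 -1.854 3.268
v -1.259 -0.404 -1.668
v -0.681 0.063 -1.733
v -0.499 -1.343 -1.667
v 0.079 -0.876 -1.732
v -0.314 -0.896 -1.098
v -0.784 -0.316 -1.099
v -0.396 -0.964 -2.301
v -0.866 -0.384 -2.302
v -0.147 -0.283 -2.125
v -0.097 -0.241 -1.381
v -1.083 -1.039 -2.019
v -1.033 -0.997 -1.275
v -1.036 -0.088 -1.701
v -0.144 -1.192 -1.699
v -0.375 -1.204 -1.327
v -0.035 -0.929 -1.365
v -1.097 -0.311 -1.328
v -0.757 -0.036 -1.366
v -0.542 -0.6 -0.993
v -0.423 -1.244 -2.034
v -0.083 -0.969 -2.072
v -1.145 -0.351 -2.035
v -0.805 -0.076 -2.073
v -0.638 -0.68 -2.407
v -0.383 -0.016 -1.969
v 0.063 -0.569 -1.969
v -0.216 -0.62 -2.303
v -0.492 -0.279 -2.304
v -0.353 0.008 -1.532
v 0.093 -0.544 -1.532
v -0.138 -0.556 -1.159
v -0.414 -0.215 -1.159
v -0.04 -0.195 -1.762
v -1.273 -0.736 -1.868
v -0.827 -1.288 -1.868
v -0.766 -1.065 -2.241
v -1.042 -0.724 -2.241
v -1.243 -0.711 -1.431
v -0.797 -1.264 -1.431
v -0.688 -1.001 -1.096
v -0.964 -0.66 -1.097
v -1.14 -1.085 -1.638
f 2 4 1
f 5 2 1
f 1 4 3
f 3 5 1
f 2 8 4
f 6 2 5
f 6 8 2
f 4 8 3
f 7 5 3
f 3 8 7
f 7 6 5
f 8 6 7
f 10 9 13
f 10 13 11
f 11 13 14
f 11 14 12
f 13 9 15
f 13 15 14
f 14 15 16
f 14 16 12
f 15 9 17
f 15 17 16
f 16 17 18
f 16 18 12
f 17 9 19
f 17 19 18
f 18 19 20
f 18 20 12
f 19 9 21
f 19 21 20
f 20 21 22
f 20 22 12
f 21 9 23
f 21 23 22
f 22 23 24
f 22 24 12
f 23 9 25
f 23 25 24
f 24 25 26
f 24 26 12
f 25 9 27
f 25 27 26
f 26 27 28
f 26 28 12
f 27 9 29
f 27 29 28
f 28 29 30
f 28 30 12
f 29 9 31
f 29 31 30
f 30 31 32
f 30 32 12
f 31 9 33
f 31 33 32
f 32 33 34
f 32 34 12
f 33 9 10
f 33 10 34
f 34 10 11
f 34 11 12
f 36 35 38
f 36 38 37
f 38 35 39
f 38 39 37
f 39 35 40
f 39 40 37
f 40 35 41
f 40 41 37
f 41 35 42
f 41 42 37
f 42 35 43
f 42 43 37
f 43 35 44
f 43 44 37
f 44 35 45
f 44 45 37
f 45 35 46
f 45 46 37
f 46 35 47
f 46 47 37
f 47 35 48
f 47 48 37
f 48 35 49
f 48 49 37
f 49 35 50
f 49 50 37
f 50 35 36
f 50 36 37
f 51 88 67
f 88 62 91
f 67 91 56
f 88 91 67
f 51 67 63
f 67 56 68
f 63 68 52
f 67 68 63
f 51 63 72
f 63 52 73
f 72 73 58
f 63 73 72
f 51 72 84
f 72 58 87
f 84 87 61
f 72 87 84
f 51 84 88
f 84 61 92
f 88 92 62
f 84 92 88
f 52 68 79
f 68 56 82
f 79 82 60
f 68 82 79
f 56 91 69
f 91 62 90
f 69 90 55
f 91 90 69
f 62 92 89
f 92 61 85
f 89 85 53
f 92 85 89
f 61 87 86
f 87 58 74
f 86 74 57
f 87 74 86
f 58 73 78
f 73 52 75
f 78 75 59
f 73 75 78
f 54 80 66
f 80 60 81
f 66 81 55
f 80 81 66
f 54 66 64
f 66 55 65
f 64 65 53
f 66 65 64
f 54 64 71
f 64 53 70
f 71 70 57
f 64 70 71
f 54 71 76
f 71 57 77
f 76 77 59
f 71 77 76
f 54 76 80
f 76 59 83
f 80 83 60
f 76 83 80
f 55 81 69
f 81 60 82
f 69 82 56
f 81 82 69
f 53 65 89
f 65 55 90
f 89 90 62
f 65 90 89
f 57 70 86
f 70 53 85
f 86 85 61
f 70 85 86
f 59 77 78
f 77 57 74
f 78 74 58
f 77 74 78
f 60 83 79
f 83 59 75
f 79 75 52
f 83 75 79



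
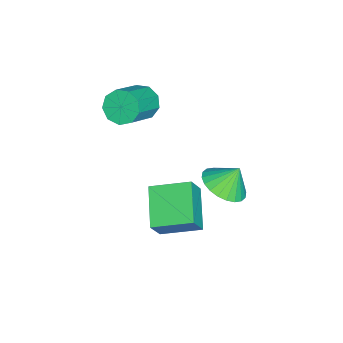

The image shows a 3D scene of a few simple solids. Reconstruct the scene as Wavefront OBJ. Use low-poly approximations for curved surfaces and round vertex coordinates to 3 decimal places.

v -1.922 -0.667 2.552
v -1.657 -1.107 1.965
v -0.313 -1.493 2.861
v -0.578 -1.053 3.448
v -1.479 -0.607 1.913
v -0.135 -0.993 2.809
v -1.508 -0.135 2.16
v -0.164 -0.521 3.056
v -1.731 0.088 2.591
v -0.387 -0.298 3.486
v -2.043 -0.042 3.003
v -0.699 -0.428 3.899
v -2.299 -0.465 3.205
v -0.955 -0.851 4.1
v -2.378 -0.982 3.101
v -1.034 -1.368 3.996
v -2.244 -1.352 2.741
v -0.9 -1.738 3.636
v -1.959 -1.402 2.292
v -0.616 -1.787 3.187
v 1.64 3.401 2.158
v 2.103 4.153 1.867
v 1.4 3.899 3.062
v 1.77 4.222 1.741
v 1.417 4.166 1.678
v 1.098 3.993 1.688
v 0.862 3.73 1.77
v 0.744 3.417 1.91
v 0.762 3.102 2.089
v 0.915 2.832 2.278
v 1.177 2.649 2.449
v 1.51 2.58 2.575
v 1.863 2.636 2.638
v 2.182 2.809 2.628
v 2.419 3.072 2.546
v 2.537 3.385 2.405
v 2.518 3.7 2.227
v 2.366 3.97 2.038
v -0.269 0.425 -1.285
v 0.3 0.215 -0.285
v -0.532 2.003 -0.806
v 0.037 1.793 0.195
v 1.303 0.927 -2.075
v 1.872 0.717 -1.074
v 1.04 2.505 -1.595
v 1.609 2.295 -0.595
f 2 1 5
f 2 5 3
f 3 5 6
f 3 6 4
f 5 1 7
f 5 7 6
f 6 7 8
f 6 8 4
f 7 1 9
f 7 9 8
f 8 9 10
f 8 10 4
f 9 1 11
f 9 11 10
f 10 11 12
f 10 12 4
f 11 1 13
f 11 13 12
f 12 13 14
f 12 14 4
f 13 1 15
f 13 15 14
f 14 15 16
f 14 16 4
f 15 1 17
f 15 17 16
f 16 17 18
f 16 18 4
f 17 1 19
f 17 19 18
f 18 19 20
f 18 20 4
f 19 1 2
f 19 2 20
f 20 2 3
f 20 3 4
f 22 21 24
f 22 24 23
f 24 21 25
f 24 25 23
f 25 21 26
f 25 26 23
f 26 21 27
f 26 27 23
f 27 21 28
f 27 28 23
f 28 21 29
f 28 29 23
f 29 21 30
f 29 30 23
f 30 21 31
f 30 31 23
f 31 21 32
f 31 32 23
f 32 21 33
f 32 33 23
f 33 21 34
f 33 34 23
f 34 21 35
f 34 35 23
f 35 21 36
f 35 36 23
f 36 21 37
f 36 37 23
f 37 21 38
f 37 38 23
f 38 21 22
f 38 22 23
f 40 42 39
f 43 40 39
f 39 42 41
f 41 43 39
f 40 46 42
f 44 40 43
f 44 46 40
f 42 46 41
f 45 43 41
f 41 46 45
f 45 44 43
f 46 44 45



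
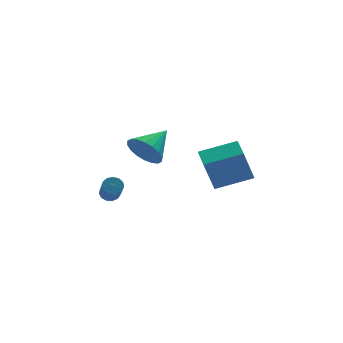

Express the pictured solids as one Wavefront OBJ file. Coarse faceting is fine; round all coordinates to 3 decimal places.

v -0.896 3.216 0.374
v -0.267 2.978 -0.458
v 0.536 4.164 1.186
v -0.466 3.39 -0.59
v -0.749 3.768 -0.53
v -1.062 4.036 -0.292
v -1.342 4.142 0.078
v -1.534 4.065 0.507
v -1.599 3.819 0.91
v -1.525 3.454 1.206
v -1.327 3.042 1.338
v -1.043 2.664 1.279
v -0.73 2.395 1.041
v -0.45 2.289 0.67
v -0.259 2.367 0.241
v -0.193 2.612 -0.161
v 2.45 2.332 -2.346
v 1.79 2.105 -0.429
v 2.605 3.717 -2.128
v 1.946 3.489 -0.211
v 4.414 2.011 -1.709
v 3.755 1.783 0.208
v 4.57 3.395 -1.491
v 3.91 3.168 0.426
v -2.999 1.998 -1.601
v -2.481 2.043 -1.496
v -2.604 0.968 -0.415
v -3.121 0.922 -0.519
v -2.62 2.239 -1.318
v -2.743 1.163 -0.237
v -2.88 2.357 -1.23
v -3.002 1.281 -0.148
v -3.177 2.362 -1.259
v -3.3 1.286 -0.178
v -3.417 2.251 -1.397
v -3.54 1.175 -0.315
v -3.525 2.059 -1.599
v -3.648 0.984 -0.518
v -3.466 1.849 -1.802
v -3.588 0.773 -0.721
v -3.258 1.685 -1.941
v -3.381 0.61 -0.86
v -2.968 1.621 -1.972
v -3.091 0.545 -0.891
v -2.688 1.676 -1.885
v -2.81 0.601 -0.804
v -2.506 1.834 -1.708
v -2.629 0.758 -0.627
f 2 1 4
f 2 4 3
f 4 1 5
f 4 5 3
f 5 1 6
f 5 6 3
f 6 1 7
f 6 7 3
f 7 1 8
f 7 8 3
f 8 1 9
f 8 9 3
f 9 1 10
f 9 10 3
f 10 1 11
f 10 11 3
f 11 1 12
f 11 12 3
f 12 1 13
f 12 13 3
f 13 1 14
f 13 14 3
f 14 1 15
f 14 15 3
f 15 1 16
f 15 16 3
f 16 1 2
f 16 2 3
f 18 20 17
f 21 18 17
f 17 20 19
f 19 21 17
f 18 24 20
f 22 18 21
f 22 24 18
f 20 24 19
f 23 21 19
f 19 24 23
f 23 22 21
f 24 22 23
f 26 25 29
f 26 29 27
f 27 29 30
f 27 30 28
f 29 25 31
f 29 31 30
f 30 31 32
f 30 32 28
f 31 25 33
f 31 33 32
f 32 33 34
f 32 34 28
f 33 25 35
f 33 35 34
f 34 35 36
f 34 36 28
f 35 25 37
f 35 37 36
f 36 37 38
f 36 38 28
f 37 25 39
f 37 39 38
f 38 39 40
f 38 40 28
f 39 25 41
f 39 41 40
f 40 41 42
f 40 42 28
f 41 25 43
f 41 43 42
f 42 43 44
f 42 44 28
f 43 25 45
f 43 45 44
f 44 45 46
f 44 46 28
f 45 25 47
f 45 47 46
f 46 47 48
f 46 48 28
f 47 25 26
f 47 26 48
f 48 26 27
f 48 27 28



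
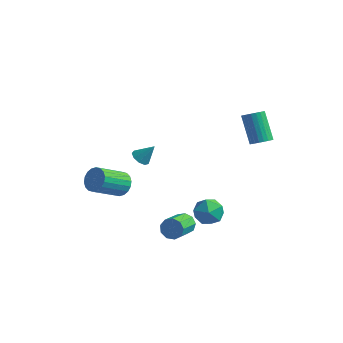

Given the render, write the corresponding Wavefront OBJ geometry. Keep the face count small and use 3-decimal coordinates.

v 0.923 -0.1 -2.516
v 1.242 -0.349 -3.075
v 1.336 -1.869 -2.343
v 1.017 -1.62 -1.784
v 1.56 -0.182 -2.768
v 1.654 -1.702 -2.037
v 1.58 0.024 -2.344
v 1.674 -1.497 -1.612
v 1.292 0.171 -2
v 1.386 -1.349 -1.268
v 0.832 0.192 -1.897
v 0.926 -1.328 -1.166
v 0.415 0.077 -2.084
v 0.508 -1.444 -1.353
v 0.235 -0.122 -2.473
v 0.329 -1.642 -1.741
v 0.377 -0.309 -2.882
v 0.471 -1.83 -2.15
v 0.775 -0.399 -3.119
v 0.869 -1.92 -2.388
v 2.374 -1.306 0.759
v 2.844 -0.948 0.019
v 3.556 -2.232 1.061
v 4.026 -1.874 0.321
v 3.87 -1.339 1.087
v 3.14 -0.767 0.9
v 3.26 -2.413 0.18
v 2.53 -1.841 -0.007
v 3.392 -1.632 -0.338
v 3.768 -0.969 0.222
v 2.632 -2.211 0.858
v 3.008 -1.548 1.418
v -3.785 3.392 -1.239
v -3.49 3.792 -1.609
v -3.095 3.788 -0.261
v -3.833 3.976 -1.441
v -4.154 3.886 -1.179
v -4.302 3.565 -0.944
v -4.208 3.163 -0.848
v -3.916 2.868 -0.934
v -3.562 2.818 -1.163
v -3.313 3.037 -1.428
v -3.284 3.421 -1.604
v 3.648 3.576 2.805
v 4.111 4.043 2.855
v 3.175 4.812 4.345
v 2.712 4.344 4.295
v 3.945 4.155 2.693
v 3.009 4.923 4.183
v 3.733 4.178 2.548
v 2.797 4.946 4.038
v 3.509 4.109 2.442
v 2.572 4.878 3.932
v 3.305 3.96 2.392
v 2.369 4.728 3.882
v 3.154 3.752 2.404
v 2.218 4.52 3.894
v 3.078 3.517 2.477
v 2.142 4.285 3.967
v 3.089 3.291 2.601
v 2.153 4.059 4.09
v 3.185 3.108 2.755
v 2.249 3.877 4.245
v 3.351 2.997 2.917
v 2.415 3.765 4.407
v 3.563 2.974 3.062
v 2.627 3.742 4.552
v 3.788 3.042 3.168
v 2.851 3.811 4.658
v 3.991 3.192 3.218
v 3.055 3.96 4.708
v 4.142 3.4 3.206
v 3.206 4.168 4.696
v 4.218 3.635 3.133
v 3.282 4.403 4.623
v 4.207 3.861 3.01
v 3.271 4.629 4.499
v -3.333 0.464 -1.272
v -2.68 0.492 -0.794
v -3.453 -0.997 0.349
v -4.107 -1.024 -0.128
v -2.903 0.728 -0.638
v -3.677 -0.761 0.505
v -3.212 0.911 -0.607
v -3.985 -0.577 0.536
v -3.545 1.007 -0.708
v -4.318 -0.482 0.435
v -3.835 0.994 -0.921
v -4.609 -0.494 0.222
v -4.027 0.877 -1.203
v -4.8 -0.611 -0.06
v -4.081 0.678 -1.499
v -4.854 -0.81 -0.356
v -3.987 0.437 -1.749
v -4.76 -1.052 -0.606
v -3.763 0.201 -1.905
v -4.537 -1.288 -0.762
v -3.455 0.017 -1.936
v -4.228 -1.471 -0.793
v -3.122 -0.078 -1.835
v -3.895 -1.567 -0.692
v -2.831 -0.066 -1.622
v -3.605 -1.554 -0.479
v -2.64 0.051 -1.34
v -3.413 -1.437 -0.197
v -2.586 0.25 -1.044
v -3.359 -1.238 0.099
f 2 1 5
f 2 5 3
f 3 5 6
f 3 6 4
f 5 1 7
f 5 7 6
f 6 7 8
f 6 8 4
f 7 1 9
f 7 9 8
f 8 9 10
f 8 10 4
f 9 1 11
f 9 11 10
f 10 11 12
f 10 12 4
f 11 1 13
f 11 13 12
f 12 13 14
f 12 14 4
f 13 1 15
f 13 15 14
f 14 15 16
f 14 16 4
f 15 1 17
f 15 17 16
f 16 17 18
f 16 18 4
f 17 1 19
f 17 19 18
f 18 19 20
f 18 20 4
f 19 1 2
f 19 2 20
f 20 2 3
f 20 3 4
f 21 32 26
f 21 26 22
f 21 22 28
f 21 28 31
f 21 31 32
f 22 26 30
f 26 32 25
f 32 31 23
f 31 28 27
f 28 22 29
f 24 30 25
f 24 25 23
f 24 23 27
f 24 27 29
f 24 29 30
f 25 30 26
f 23 25 32
f 27 23 31
f 29 27 28
f 30 29 22
f 34 33 36
f 34 36 35
f 36 33 37
f 36 37 35
f 37 33 38
f 37 38 35
f 38 33 39
f 38 39 35
f 39 33 40
f 39 40 35
f 40 33 41
f 40 41 35
f 41 33 42
f 41 42 35
f 42 33 43
f 42 43 35
f 43 33 34
f 43 34 35
f 45 44 48
f 45 48 46
f 46 48 49
f 46 49 47
f 48 44 50
f 48 50 49
f 49 50 51
f 49 51 47
f 50 44 52
f 50 52 51
f 51 52 53
f 51 53 47
f 52 44 54
f 52 54 53
f 53 54 55
f 53 55 47
f 54 44 56
f 54 56 55
f 55 56 57
f 55 57 47
f 56 44 58
f 56 58 57
f 57 58 59
f 57 59 47
f 58 44 60
f 58 60 59
f 59 60 61
f 59 61 47
f 60 44 62
f 60 62 61
f 61 62 63
f 61 63 47
f 62 44 64
f 62 64 63
f 63 64 65
f 63 65 47
f 64 44 66
f 64 66 65
f 65 66 67
f 65 67 47
f 66 44 68
f 66 68 67
f 67 68 69
f 67 69 47
f 68 44 70
f 68 70 69
f 69 70 71
f 69 71 47
f 70 44 72
f 70 72 71
f 71 72 73
f 71 73 47
f 72 44 74
f 72 74 73
f 73 74 75
f 73 75 47
f 74 44 76
f 74 76 75
f 75 76 77
f 75 77 47
f 76 44 45
f 76 45 77
f 77 45 46
f 77 46 47
f 79 78 82
f 79 82 80
f 80 82 83
f 80 83 81
f 82 78 84
f 82 84 83
f 83 84 85
f 83 85 81
f 84 78 86
f 84 86 85
f 85 86 87
f 85 87 81
f 86 78 88
f 86 88 87
f 87 88 89
f 87 89 81
f 88 78 90
f 88 90 89
f 89 90 91
f 89 91 81
f 90 78 92
f 90 92 91
f 91 92 93
f 91 93 81
f 92 78 94
f 92 94 93
f 93 94 95
f 93 95 81
f 94 78 96
f 94 96 95
f 95 96 97
f 95 97 81
f 96 78 98
f 96 98 97
f 97 98 99
f 97 99 81
f 98 78 100
f 98 100 99
f 99 100 101
f 99 101 81
f 100 78 102
f 100 102 101
f 101 102 103
f 101 103 81
f 102 78 104
f 102 104 103
f 103 104 105
f 103 105 81
f 104 78 106
f 104 106 105
f 105 106 107
f 105 107 81
f 106 78 79
f 106 79 107
f 107 79 80
f 107 80 81



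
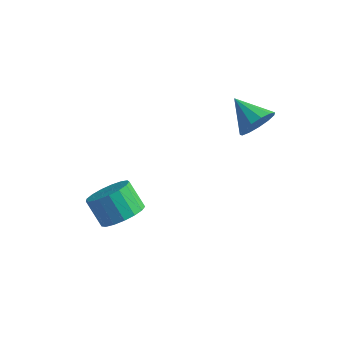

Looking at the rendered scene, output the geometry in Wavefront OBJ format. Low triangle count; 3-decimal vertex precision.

v 1.659 0.054 2.549
v 2.037 0.18 3.161
v 0.601 0.506 3.111
v 2.064 0.523 2.936
v 1.962 0.717 2.588
v 1.765 0.701 2.228
v 1.533 0.48 1.97
v 1.342 0.123 1.896
v 1.251 -0.255 2.029
v 1.29 -0.535 2.328
v 1.446 -0.628 2.697
v 1.67 -0.505 3.019
v 1.89 -0.203 3.192
v -2.046 -2.523 -1.86
v -1.466 -2.036 -1.52
v -2.174 -1.791 -0.661
v -2.754 -2.277 -1
v -1.669 -1.79 -1.758
v -2.377 -1.545 -0.898
v -1.958 -1.713 -2.018
v -2.666 -1.467 -1.159
v -2.268 -1.821 -2.243
v -2.976 -1.575 -1.383
v -2.527 -2.089 -2.379
v -3.235 -1.844 -1.52
v -2.675 -2.457 -2.397
v -3.383 -2.212 -1.537
v -2.68 -2.84 -2.291
v -3.388 -2.595 -1.432
v -2.539 -3.15 -2.087
v -3.247 -2.905 -1.227
v -2.285 -3.317 -1.83
v -2.993 -3.072 -0.971
v -1.977 -3.301 -1.581
v -2.685 -3.056 -0.721
v -1.684 -3.107 -1.395
v -2.392 -2.862 -0.535
v -1.474 -2.779 -1.315
v -2.182 -2.534 -0.456
v -1.396 -2.393 -1.361
v -2.103 -2.148 -0.502
f 2 1 4
f 2 4 3
f 4 1 5
f 4 5 3
f 5 1 6
f 5 6 3
f 6 1 7
f 6 7 3
f 7 1 8
f 7 8 3
f 8 1 9
f 8 9 3
f 9 1 10
f 9 10 3
f 10 1 11
f 10 11 3
f 11 1 12
f 11 12 3
f 12 1 13
f 12 13 3
f 13 1 2
f 13 2 3
f 15 14 18
f 15 18 16
f 16 18 19
f 16 19 17
f 18 14 20
f 18 20 19
f 19 20 21
f 19 21 17
f 20 14 22
f 20 22 21
f 21 22 23
f 21 23 17
f 22 14 24
f 22 24 23
f 23 24 25
f 23 25 17
f 24 14 26
f 24 26 25
f 25 26 27
f 25 27 17
f 26 14 28
f 26 28 27
f 27 28 29
f 27 29 17
f 28 14 30
f 28 30 29
f 29 30 31
f 29 31 17
f 30 14 32
f 30 32 31
f 31 32 33
f 31 33 17
f 32 14 34
f 32 34 33
f 33 34 35
f 33 35 17
f 34 14 36
f 34 36 35
f 35 36 37
f 35 37 17
f 36 14 38
f 36 38 37
f 37 38 39
f 37 39 17
f 38 14 40
f 38 40 39
f 39 40 41
f 39 41 17
f 40 14 15
f 40 15 41
f 41 15 16
f 41 16 17



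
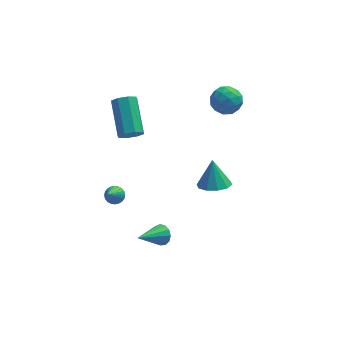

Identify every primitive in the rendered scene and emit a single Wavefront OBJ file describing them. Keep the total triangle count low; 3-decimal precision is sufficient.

v -2.643 -0.096 -1.597
v -2.276 -0.441 -1.791
v -3.037 -1.444 0.057
v -2.157 -0.321 -1.665
v -2.112 -0.167 -1.529
v -2.148 -0.002 -1.403
v -2.259 0.149 -1.306
v -2.429 0.262 -1.254
v -2.631 0.321 -1.254
v -2.835 0.317 -1.306
v -3.01 0.25 -1.403
v -3.129 0.13 -1.529
v -3.174 -0.024 -1.665
v -3.138 -0.189 -1.791
v -3.027 -0.34 -1.888
v -2.857 -0.454 -1.94
v -2.655 -0.513 -1.94
v -2.451 -0.508 -1.888
v 3.364 4.019 2.393
v 3.958 3.715 3.019
v 2.682 2.705 2.401
v 3.276 2.401 3.027
v 2.661 3.04 3.252
v 3.082 3.852 3.247
v 3.558 2.568 2.173
v 3.979 3.38 2.168
v 4.077 2.818 2.883
v 3.523 3.11 3.55
v 3.117 3.31 1.87
v 2.563 3.602 2.537
v 3.721 3.982 2.706
v 2.919 2.438 2.714
v 2.558 2.813 2.847
v 2.907 2.634 3.215
v 3.206 4.063 2.839
v 3.555 3.884 3.208
v 2.793 3.487 3.344
v 3.085 2.536 2.212
v 3.434 2.357 2.581
v 3.733 3.786 2.205
v 4.082 3.607 2.573
v 3.847 2.933 2.076
v 4.14 3.276 2.994
v 3.739 2.504 2.998
v 3.905 2.602 2.496
v 4.152 3.08 2.493
v 3.814 3.448 3.386
v 3.413 2.675 3.39
v 3.052 3.051 3.522
v 3.3 3.528 3.519
v 3.884 2.921 3.306
v 3.227 3.745 2.03
v 2.826 2.972 2.034
v 3.34 2.892 1.901
v 3.588 3.369 1.898
v 2.901 3.916 2.422
v 2.5 3.144 2.426
v 2.488 3.34 2.927
v 2.735 3.818 2.924
v 2.756 3.499 2.114
v -0.47 -3.523 -1.29
v -0.269 -3.279 -0.769
v -1.69 -4.397 -0.41
v -0.509 -3.065 -0.89
v -0.737 -2.996 -1.138
v -0.88 -3.095 -1.434
v -0.893 -3.33 -1.685
v -0.772 -3.626 -1.81
v -0.554 -3.889 -1.771
v -0.31 -4.036 -1.579
v -0.117 -4.021 -1.295
v -0.036 -3.847 -1.01
v -0.092 -3.57 -0.814
v -1.72 0.738 2.68
v -1.392 1.09 2.172
v -1.631 2.933 3.291
v -1.96 2.582 3.8
v -1.921 1.067 2.096
v -2.161 2.91 3.215
v -2.333 0.852 2.362
v -2.573 2.695 3.482
v -2.386 0.57 2.815
v -2.626 2.413 3.934
v -2.049 0.387 3.189
v -2.288 2.23 4.308
v -1.519 0.41 3.265
v -1.759 2.253 4.384
v -1.107 0.625 2.998
v -1.347 2.468 4.118
v -1.054 0.907 2.546
v -1.294 2.75 3.665
v 2.581 1.163 -2.506
v 3.487 0.991 -2.384
v 2.519 1.857 -1.054
v 3.436 1.507 -2.633
v 3.059 1.891 -2.833
v 2.499 1.998 -2.908
v 1.971 1.785 -2.829
v 1.676 1.336 -2.627
v 1.726 0.82 -2.379
v 2.104 0.435 -2.179
v 2.664 0.329 -2.103
v 3.192 0.541 -2.182
f 2 1 4
f 2 4 3
f 4 1 5
f 4 5 3
f 5 1 6
f 5 6 3
f 6 1 7
f 6 7 3
f 7 1 8
f 7 8 3
f 8 1 9
f 8 9 3
f 9 1 10
f 9 10 3
f 10 1 11
f 10 11 3
f 11 1 12
f 11 12 3
f 12 1 13
f 12 13 3
f 13 1 14
f 13 14 3
f 14 1 15
f 14 15 3
f 15 1 16
f 15 16 3
f 16 1 17
f 16 17 3
f 17 1 18
f 17 18 3
f 18 1 2
f 18 2 3
f 19 56 35
f 56 30 59
f 35 59 24
f 56 59 35
f 19 35 31
f 35 24 36
f 31 36 20
f 35 36 31
f 19 31 40
f 31 20 41
f 40 41 26
f 31 41 40
f 19 40 52
f 40 26 55
f 52 55 29
f 40 55 52
f 19 52 56
f 52 29 60
f 56 60 30
f 52 60 56
f 20 36 47
f 36 24 50
f 47 50 28
f 36 50 47
f 24 59 37
f 59 30 58
f 37 58 23
f 59 58 37
f 30 60 57
f 60 29 53
f 57 53 21
f 60 53 57
f 29 55 54
f 55 26 42
f 54 42 25
f 55 42 54
f 26 41 46
f 41 20 43
f 46 43 27
f 41 43 46
f 22 48 34
f 48 28 49
f 34 49 23
f 48 49 34
f 22 34 32
f 34 23 33
f 32 33 21
f 34 33 32
f 22 32 39
f 32 21 38
f 39 38 25
f 32 38 39
f 22 39 44
f 39 25 45
f 44 45 27
f 39 45 44
f 22 44 48
f 44 27 51
f 48 51 28
f 44 51 48
f 23 49 37
f 49 28 50
f 37 50 24
f 49 50 37
f 21 33 57
f 33 23 58
f 57 58 30
f 33 58 57
f 25 38 54
f 38 21 53
f 54 53 29
f 38 53 54
f 27 45 46
f 45 25 42
f 46 42 26
f 45 42 46
f 28 51 47
f 51 27 43
f 47 43 20
f 51 43 47
f 62 61 64
f 62 64 63
f 64 61 65
f 64 65 63
f 65 61 66
f 65 66 63
f 66 61 67
f 66 67 63
f 67 61 68
f 67 68 63
f 68 61 69
f 68 69 63
f 69 61 70
f 69 70 63
f 70 61 71
f 70 71 63
f 71 61 72
f 71 72 63
f 72 61 73
f 72 73 63
f 73 61 62
f 73 62 63
f 75 74 78
f 75 78 76
f 76 78 79
f 76 79 77
f 78 74 80
f 78 80 79
f 79 80 81
f 79 81 77
f 80 74 82
f 80 82 81
f 81 82 83
f 81 83 77
f 82 74 84
f 82 84 83
f 83 84 85
f 83 85 77
f 84 74 86
f 84 86 85
f 85 86 87
f 85 87 77
f 86 74 88
f 86 88 87
f 87 88 89
f 87 89 77
f 88 74 90
f 88 90 89
f 89 90 91
f 89 91 77
f 90 74 75
f 90 75 91
f 91 75 76
f 91 76 77
f 93 92 95
f 93 95 94
f 95 92 96
f 95 96 94
f 96 92 97
f 96 97 94
f 97 92 98
f 97 98 94
f 98 92 99
f 98 99 94
f 99 92 100
f 99 100 94
f 100 92 101
f 100 101 94
f 101 92 102
f 101 102 94
f 102 92 103
f 102 103 94
f 103 92 93
f 103 93 94



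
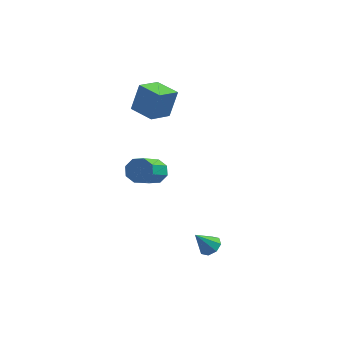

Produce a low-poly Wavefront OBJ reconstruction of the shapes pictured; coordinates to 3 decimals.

v -3.336 2.11 2.448
v -3.044 2.435 3.747
v -4.343 2.741 2.517
v -4.051 3.066 3.816
v -2.769 3.054 2.084
v -2.477 3.379 3.383
v -3.776 3.685 2.153
v -3.484 4.01 3.452
v 0.041 -2.346 -1.51
v 0.342 -2.049 -1.207
v -0.501 -2.694 -0.63
v 0.016 -1.858 -1.333
v -0.295 -1.953 -1.562
v -0.41 -2.278 -1.761
v -0.26 -2.644 -1.812
v 0.066 -2.835 -1.687
v 0.377 -2.74 -1.458
v 0.491 -2.414 -1.259
v -3.491 3.214 -1.731
v -2.862 3.056 -1.774
v -3.16 1.567 -0.631
v -3.789 1.726 -0.589
v -2.955 3.365 -1.395
v -3.254 1.876 -0.253
v -3.362 3.586 -1.214
v -3.661 2.097 -0.071
v -3.845 3.589 -1.335
v -4.143 2.101 -0.193
v -4.12 3.373 -1.689
v -4.418 1.884 -0.546
v -4.026 3.064 -2.067
v -4.325 1.575 -0.925
v -3.619 2.843 -2.249
v -3.918 1.354 -1.106
v -3.137 2.839 -2.127
v -3.435 1.351 -0.985
f 2 4 1
f 5 2 1
f 1 4 3
f 3 5 1
f 2 8 4
f 6 2 5
f 6 8 2
f 4 8 3
f 7 5 3
f 3 8 7
f 7 6 5
f 8 6 7
f 10 9 12
f 10 12 11
f 12 9 13
f 12 13 11
f 13 9 14
f 13 14 11
f 14 9 15
f 14 15 11
f 15 9 16
f 15 16 11
f 16 9 17
f 16 17 11
f 17 9 18
f 17 18 11
f 18 9 10
f 18 10 11
f 20 19 23
f 20 23 21
f 21 23 24
f 21 24 22
f 23 19 25
f 23 25 24
f 24 25 26
f 24 26 22
f 25 19 27
f 25 27 26
f 26 27 28
f 26 28 22
f 27 19 29
f 27 29 28
f 28 29 30
f 28 30 22
f 29 19 31
f 29 31 30
f 30 31 32
f 30 32 22
f 31 19 33
f 31 33 32
f 32 33 34
f 32 34 22
f 33 19 35
f 33 35 34
f 34 35 36
f 34 36 22
f 35 19 20
f 35 20 36
f 36 20 21
f 36 21 22



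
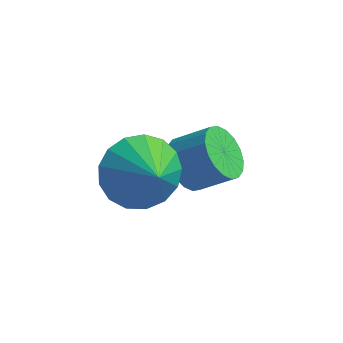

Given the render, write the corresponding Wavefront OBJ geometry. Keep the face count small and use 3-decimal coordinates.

v 1.966 1.467 1.259
v 2.556 1.411 0.503
v 2.654 0.853 1.841
v 2.7 1.785 0.728
v 2.676 2.086 1.074
v 2.489 2.246 1.462
v 2.183 2.227 1.804
v 1.827 2.034 2.021
v 1.503 1.711 2.063
v 1.285 1.332 1.922
v 1.223 0.984 1.628
v 1.331 0.746 1.25
v 1.585 0.674 0.874
v 1.926 0.783 0.586
v 2.277 1.049 0.452
v 2.238 3.443 -0.093
v 2.558 3.828 -0.637
v 3.402 3.982 -0.032
v 3.082 3.597 0.513
v 2.396 4.06 -0.469
v 3.24 4.214 0.136
v 2.202 4.17 -0.227
v 3.046 4.324 0.379
v 2.015 4.136 0.042
v 2.859 4.289 0.648
v 1.872 3.964 0.285
v 2.716 4.118 0.89
v 1.802 3.69 0.452
v 2.646 3.843 1.058
v 1.818 3.366 0.512
v 2.662 3.52 1.117
v 1.918 3.058 0.452
v 2.762 3.212 1.057
v 2.08 2.826 0.284
v 2.924 2.98 0.889
v 2.274 2.716 0.041
v 3.118 2.87 0.647
v 2.461 2.751 -0.228
v 3.305 2.904 0.378
v 2.604 2.922 -0.47
v 3.448 3.076 0.135
v 2.674 3.197 -0.638
v 3.518 3.35 -0.032
v 2.658 3.52 -0.697
v 3.502 3.674 -0.092
f 2 1 4
f 2 4 3
f 4 1 5
f 4 5 3
f 5 1 6
f 5 6 3
f 6 1 7
f 6 7 3
f 7 1 8
f 7 8 3
f 8 1 9
f 8 9 3
f 9 1 10
f 9 10 3
f 10 1 11
f 10 11 3
f 11 1 12
f 11 12 3
f 12 1 13
f 12 13 3
f 13 1 14
f 13 14 3
f 14 1 15
f 14 15 3
f 15 1 2
f 15 2 3
f 17 16 20
f 17 20 18
f 18 20 21
f 18 21 19
f 20 16 22
f 20 22 21
f 21 22 23
f 21 23 19
f 22 16 24
f 22 24 23
f 23 24 25
f 23 25 19
f 24 16 26
f 24 26 25
f 25 26 27
f 25 27 19
f 26 16 28
f 26 28 27
f 27 28 29
f 27 29 19
f 28 16 30
f 28 30 29
f 29 30 31
f 29 31 19
f 30 16 32
f 30 32 31
f 31 32 33
f 31 33 19
f 32 16 34
f 32 34 33
f 33 34 35
f 33 35 19
f 34 16 36
f 34 36 35
f 35 36 37
f 35 37 19
f 36 16 38
f 36 38 37
f 37 38 39
f 37 39 19
f 38 16 40
f 38 40 39
f 39 40 41
f 39 41 19
f 40 16 42
f 40 42 41
f 41 42 43
f 41 43 19
f 42 16 44
f 42 44 43
f 43 44 45
f 43 45 19
f 44 16 17
f 44 17 45
f 45 17 18
f 45 18 19

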